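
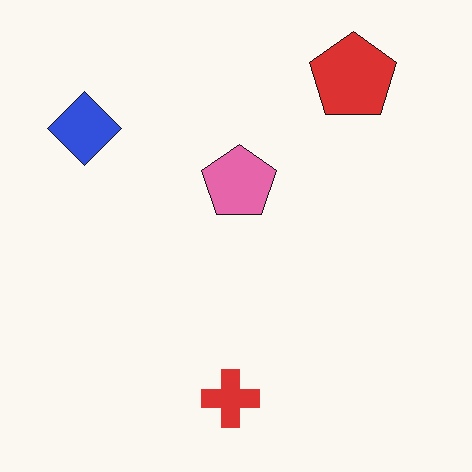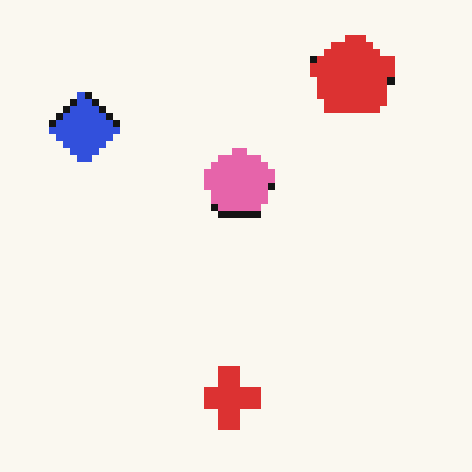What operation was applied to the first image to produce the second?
It was moderately pixelated.

Shapes are reduced to large square blocks; fine edges and outlines are lost — a downscale-then-upscale (mosaic) effect.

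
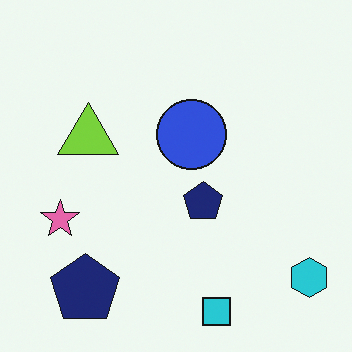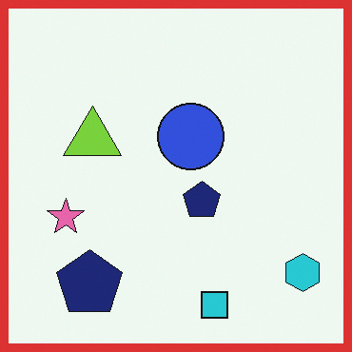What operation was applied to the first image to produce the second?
It was framed with a red border.

A solid red frame runs around the edge of the second image, with the content slightly shrunk inside it.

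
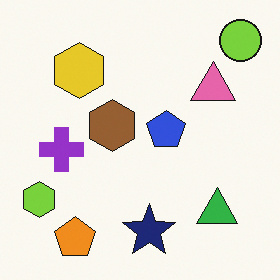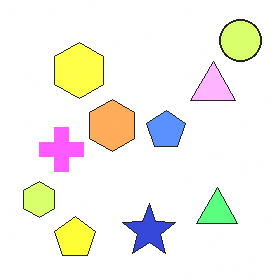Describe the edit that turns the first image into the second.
The second image is the first brightened a lot.

Every pixel — background and shapes alike — is uniformly brightened.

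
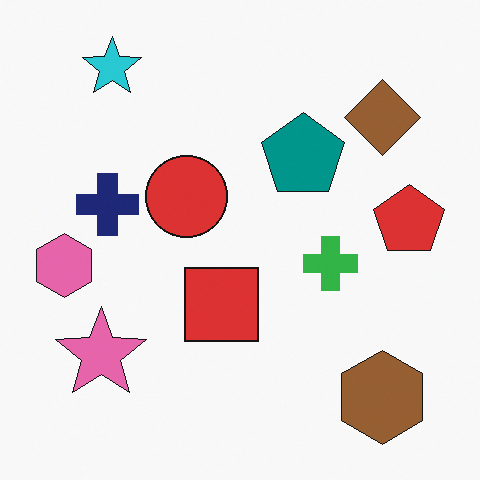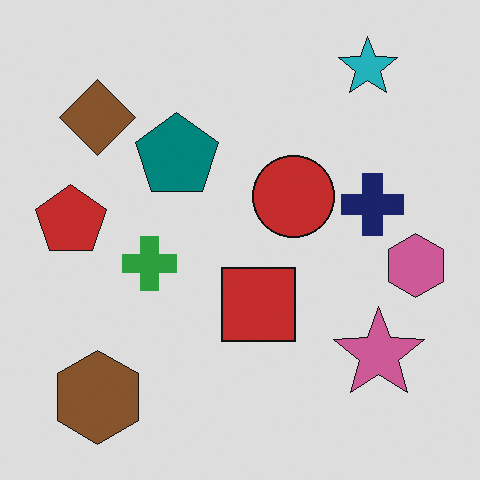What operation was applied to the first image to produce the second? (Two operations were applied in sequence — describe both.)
Flipped horizontally (left ↔ right), then slightly darkened.

The pink hexagon is in the left of the first image and the right of the second — shapes on opposite sides of the vertical midline have swapped in a mirror flip. Every pixel — background and shapes alike — is uniformly darkened.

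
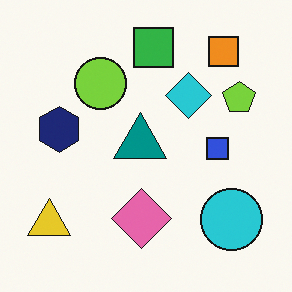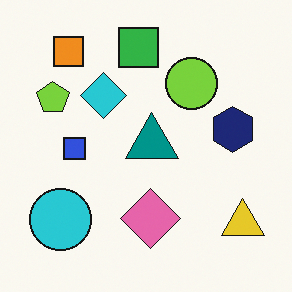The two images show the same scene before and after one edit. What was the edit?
It was flipped horizontally (left ↔ right).

The yellow triangle is in the bottom-left of the first image and the bottom-right of the second — shapes on opposite sides of the vertical midline have swapped in a mirror flip.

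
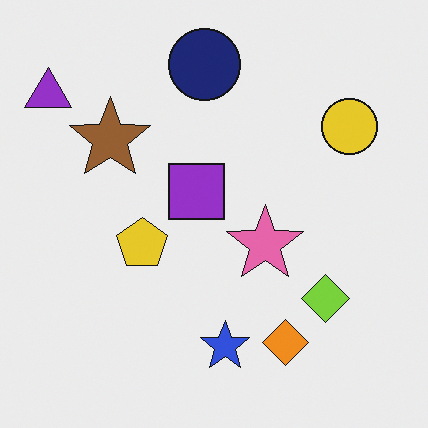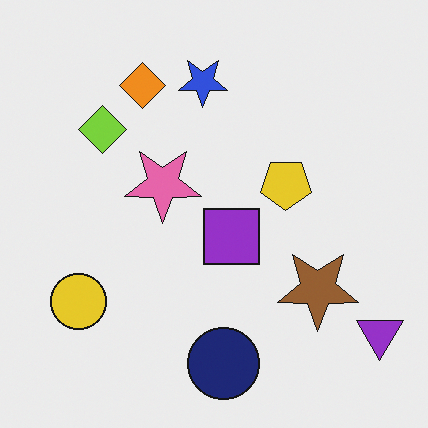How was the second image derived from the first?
The second image is the first rotated 180°.

The purple triangle sits in the top-left of the first image and the bottom-right of the second — consistent with a whole-image 180° rotation.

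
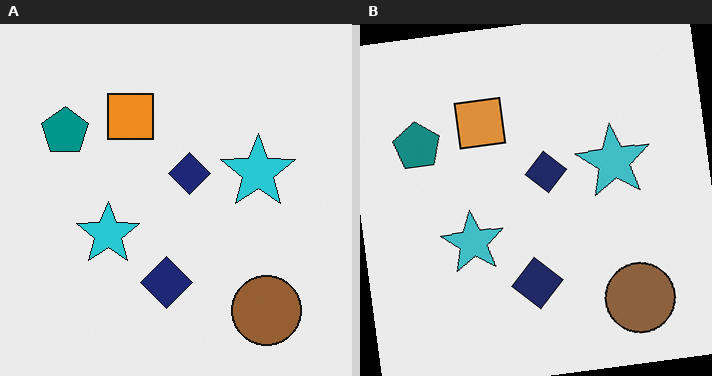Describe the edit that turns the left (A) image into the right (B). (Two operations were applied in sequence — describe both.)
This is the original image slightly desaturated, then rotated counter-clockwise by a small amount.

All colors are more muted and greyish — a global saturation change. Every shape is tilted by the same angle and the image corners show triangular fill wedges — a whole-image rotation by a non-right angle.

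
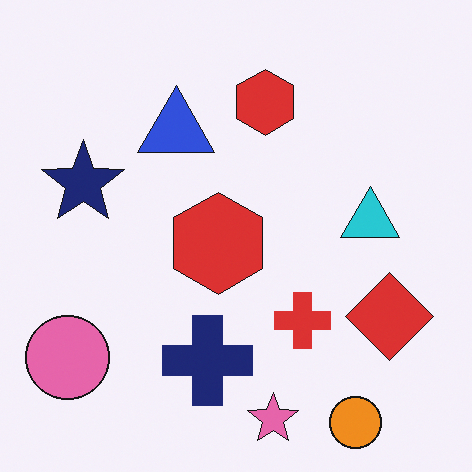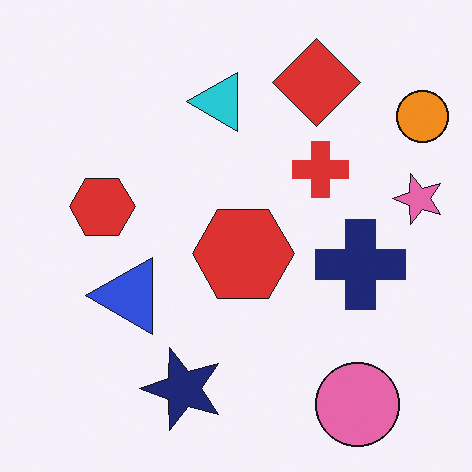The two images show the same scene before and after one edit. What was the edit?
This is the original image rotated 90° counter-clockwise.

The orange circle sits in the bottom-right of the first image and the top-right of the second — consistent with a whole-image 90° counter-clockwise rotation.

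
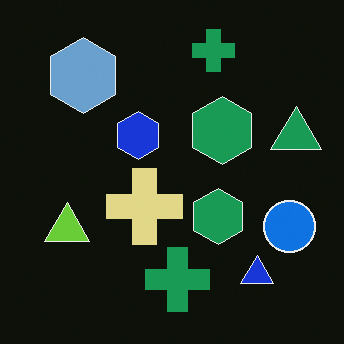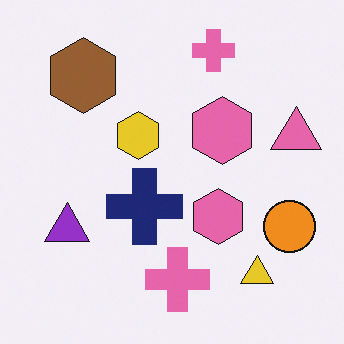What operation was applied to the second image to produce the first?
It was color-inverted (negative).

The light background has become dark and every shape's color is its complement — a photographic negative.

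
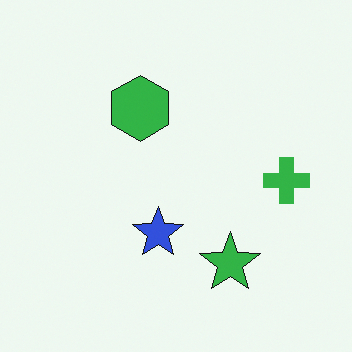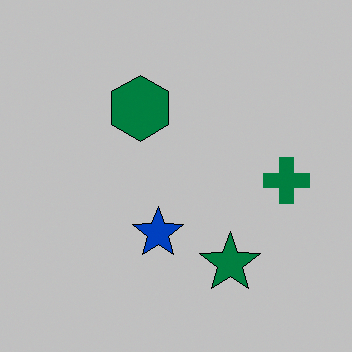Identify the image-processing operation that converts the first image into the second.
This is the original image aggressively posterized.

Each flat color has snapped to a coarser quantized level — most visibly, the near-white background has dropped to a flat grey.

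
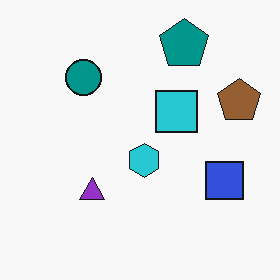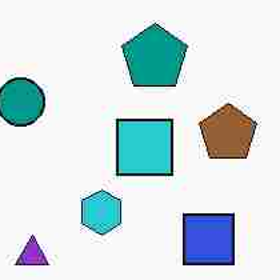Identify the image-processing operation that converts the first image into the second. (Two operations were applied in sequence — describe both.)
The second image is the first degraded with heavy JPEG compression, then cropped slightly and scaled back up.

Blocky 8×8 compression artifacts appear around shape edges and the flat background shows ringing — characteristic JPEG degradation. The visible shapes are larger and the field of view is narrower; shapes near the original edges may be partly or wholly outside the frame — a crop-and-rescale.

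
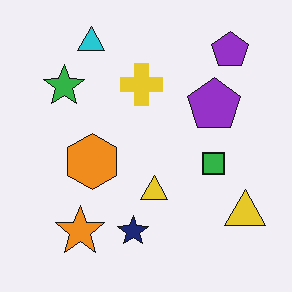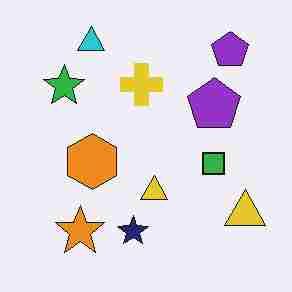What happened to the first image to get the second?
The second image is the first degraded with heavy JPEG compression.

Blocky 8×8 compression artifacts appear around shape edges and the flat background shows ringing — characteristic JPEG degradation.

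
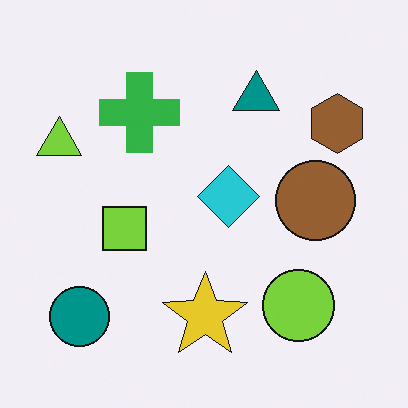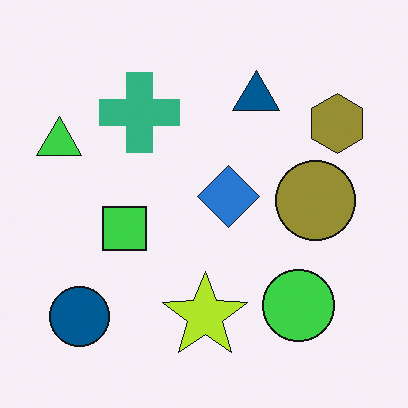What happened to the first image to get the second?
This is the original image hue-shifted by a small amount.

Every shape's color has rotated by the same amount around the hue wheel — a uniform hue shift.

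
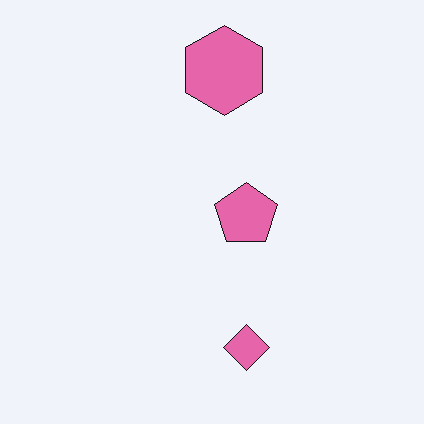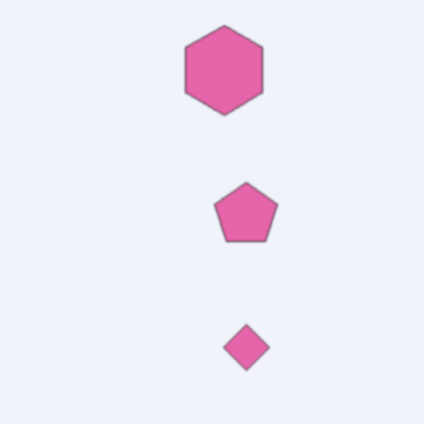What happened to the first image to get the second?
It was lightly blurred.

Shape edges and outlines are uniformly softened across the whole image.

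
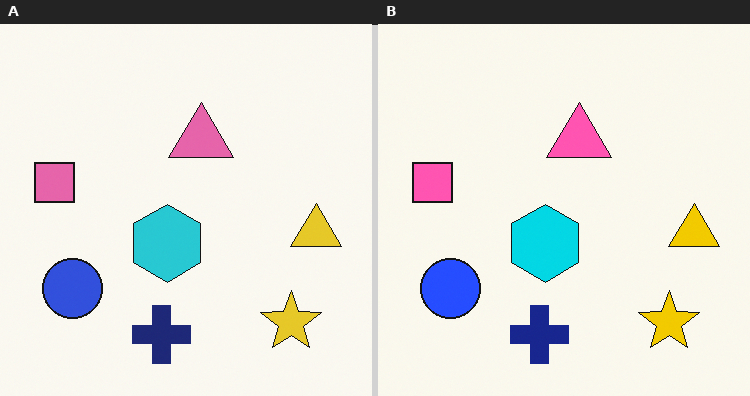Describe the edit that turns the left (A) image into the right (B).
The image was slightly oversaturated.

All colors are more vivid — a global saturation change.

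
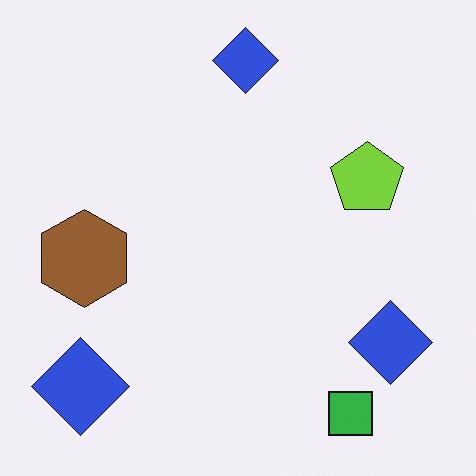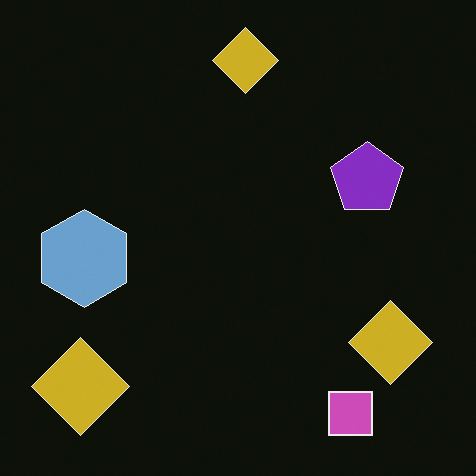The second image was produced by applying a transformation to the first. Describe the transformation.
Color-inverted (negative).

The light background has become dark and every shape's color is its complement — a photographic negative.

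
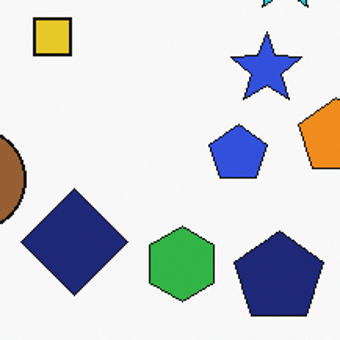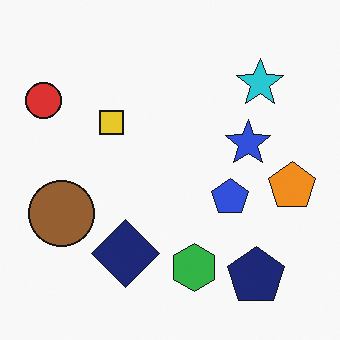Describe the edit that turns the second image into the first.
It was cropped to a modestly smaller region and rescaled.

The visible shapes are larger and the field of view is narrower; shapes near the original edges may be partly or wholly outside the frame — a crop-and-rescale.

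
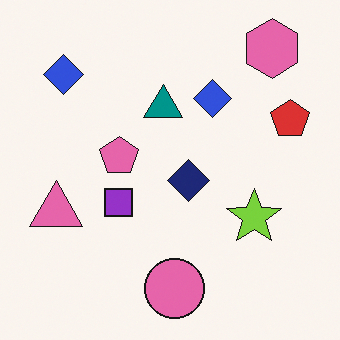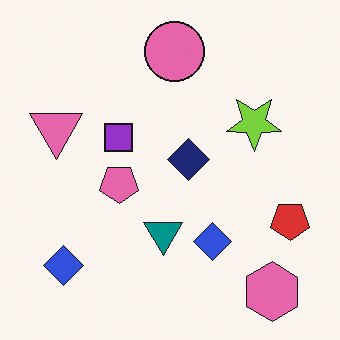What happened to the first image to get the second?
Flipped vertically (top ↔ bottom).

The pink hexagon is in the top-right of the first image and the bottom-right of the second — shapes on opposite sides of the horizontal midline have swapped in a mirror flip.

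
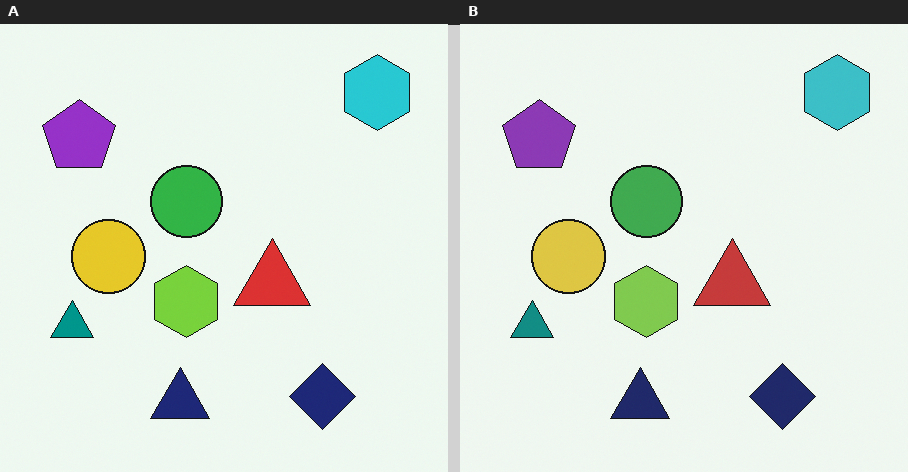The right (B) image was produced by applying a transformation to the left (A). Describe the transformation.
The right (B) image is the left (A) slightly desaturated.

All colors are more muted and greyish — a global saturation change.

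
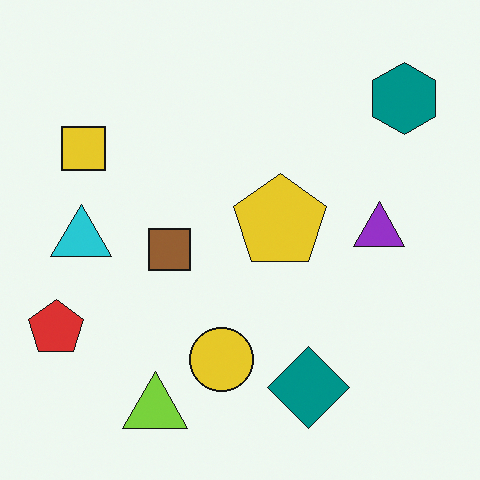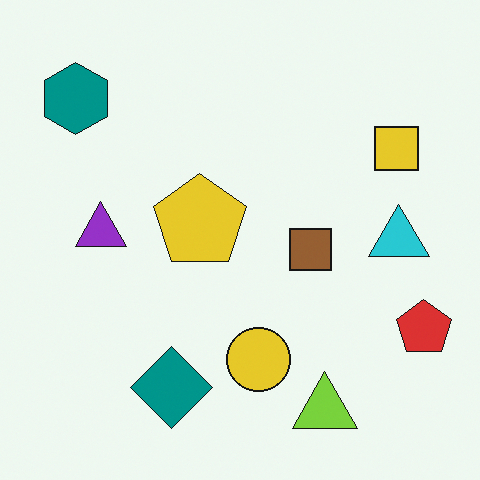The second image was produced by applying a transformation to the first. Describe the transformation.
This is the original image flipped horizontally (left ↔ right).

The red pentagon is in the bottom-left of the first image and the bottom-right of the second — shapes on opposite sides of the vertical midline have swapped in a mirror flip.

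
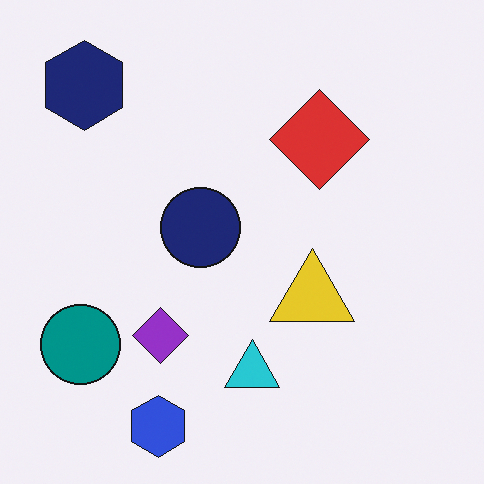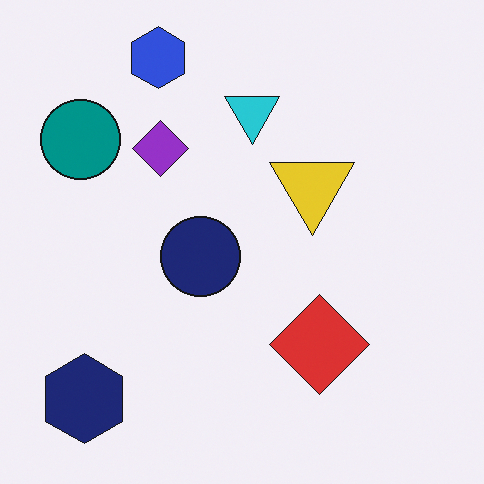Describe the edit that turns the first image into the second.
The image was flipped vertically (top ↔ bottom).

The blue hexagon is in the bottom-left of the first image and the top-left of the second — shapes on opposite sides of the horizontal midline have swapped in a mirror flip.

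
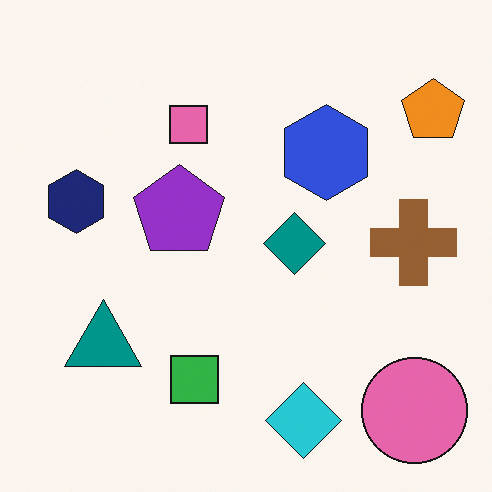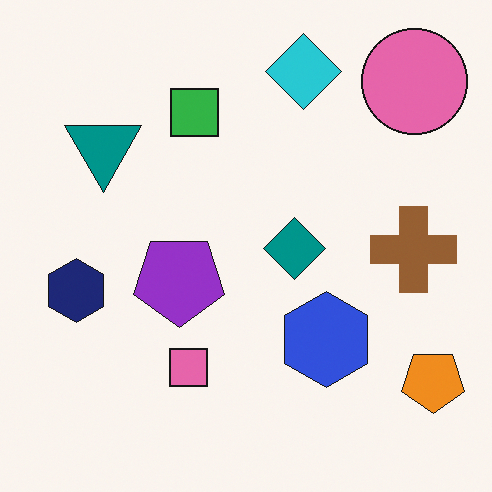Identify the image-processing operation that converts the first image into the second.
The second image is the first flipped vertically (top ↔ bottom).

The cyan diamond is in the bottom of the first image and the top of the second — shapes on opposite sides of the horizontal midline have swapped in a mirror flip.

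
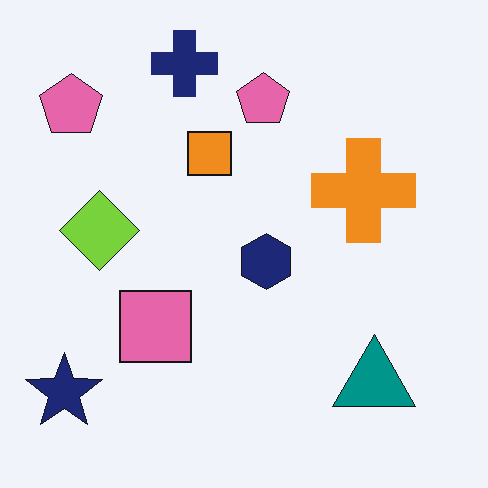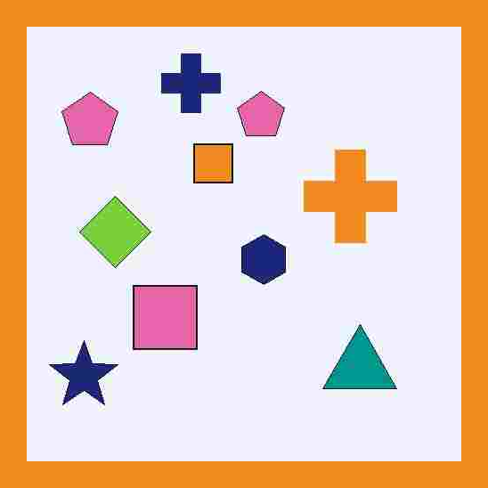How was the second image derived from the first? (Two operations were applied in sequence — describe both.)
This is the original image degraded with heavy JPEG compression, then framed with a orange border.

Blocky 8×8 compression artifacts appear around shape edges and the flat background shows ringing — characteristic JPEG degradation. A solid orange frame runs around the edge of the second image, with the content slightly shrunk inside it.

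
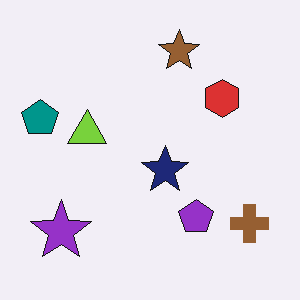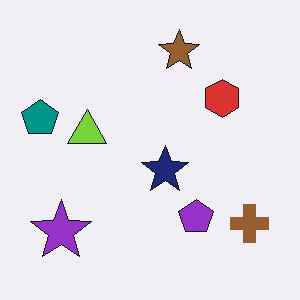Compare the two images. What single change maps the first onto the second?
JPEG-compressed with visible artifacts.

Blocky 8×8 compression artifacts appear around shape edges and the flat background shows ringing — characteristic JPEG degradation.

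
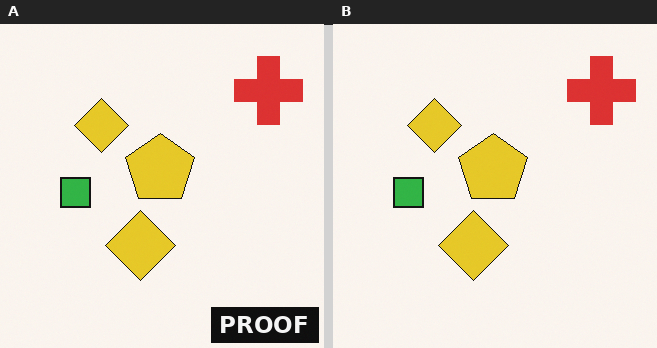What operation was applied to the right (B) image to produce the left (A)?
The image was watermarked with the text "PROOF" in the lower-right corner.

A dark label reading "PROOF" appears in the lower-right corner.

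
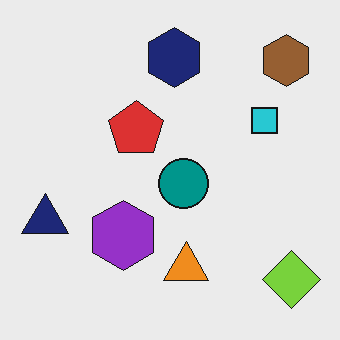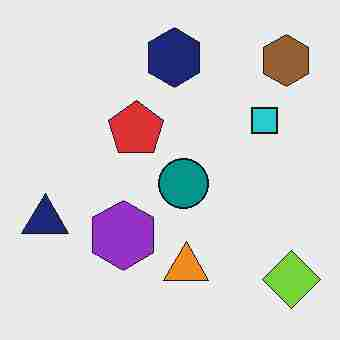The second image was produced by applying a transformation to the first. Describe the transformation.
The transformation is: degraded with heavy JPEG compression.

Blocky 8×8 compression artifacts appear around shape edges and the flat background shows ringing — characteristic JPEG degradation.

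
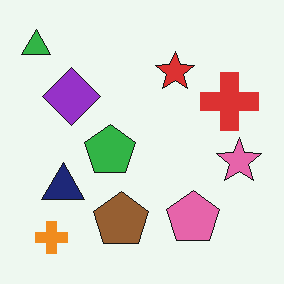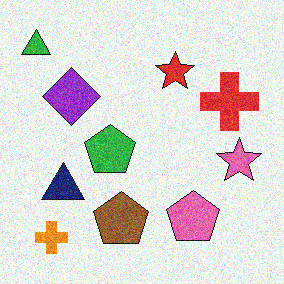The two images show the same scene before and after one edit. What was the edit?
The image was degraded with moderate additive noise.

Random speckle covers the whole image, including the flat background.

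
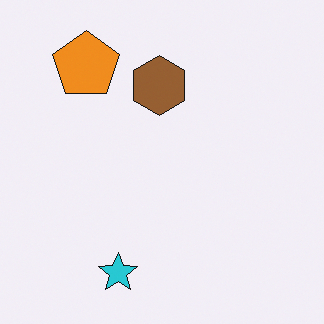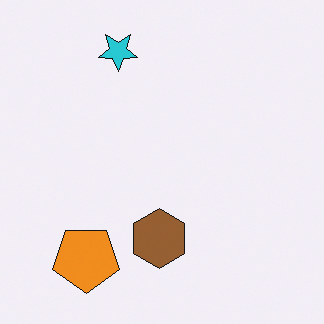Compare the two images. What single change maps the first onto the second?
The image was flipped vertically (top ↔ bottom).

The cyan star is in the bottom of the first image and the top of the second — shapes on opposite sides of the horizontal midline have swapped in a mirror flip.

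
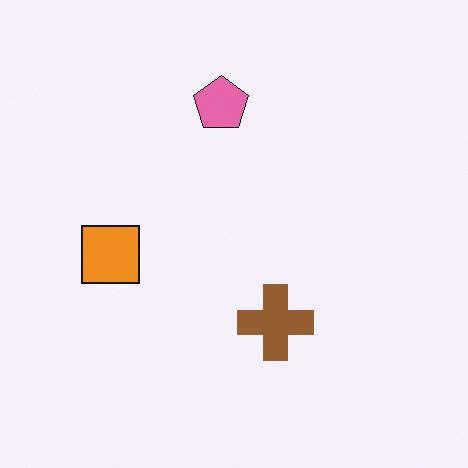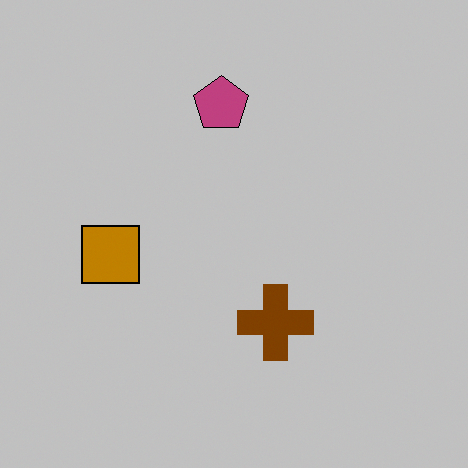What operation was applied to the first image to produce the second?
This is the original image heavily posterized to just a handful of flat colors.

Each flat color has snapped to a coarser quantized level — most visibly, the near-white background has dropped to a flat grey.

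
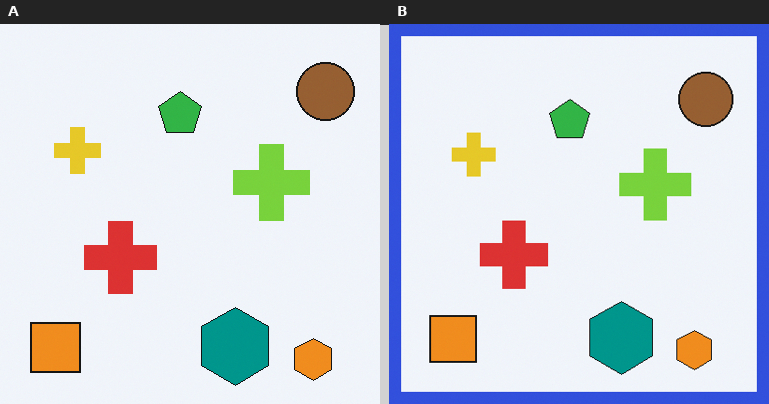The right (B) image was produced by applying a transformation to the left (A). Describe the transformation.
This is the original image framed with a blue border.

A solid blue frame runs around the edge of the right (B) image, with the content slightly shrunk inside it.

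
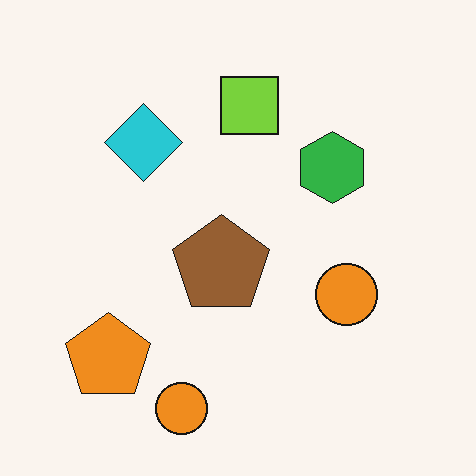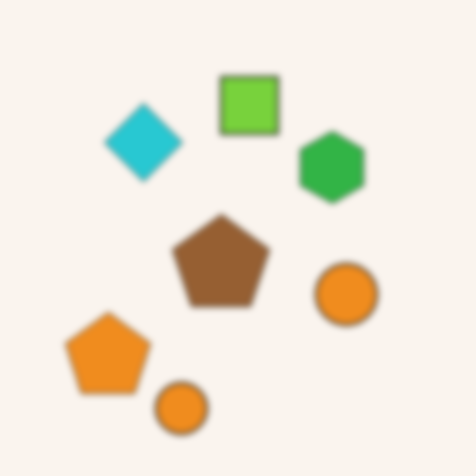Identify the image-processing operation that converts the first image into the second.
It was noticeably gaussian-blurred.

Shape edges and outlines are uniformly softened across the whole image.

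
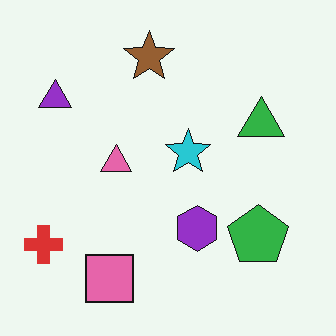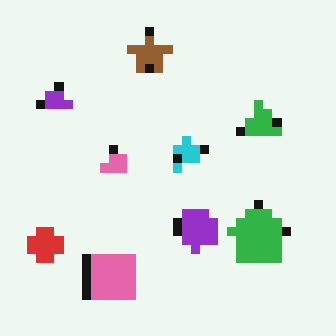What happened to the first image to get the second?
The second image is the first coarsely pixelated.

Shapes are reduced to large square blocks; fine edges and outlines are lost — a downscale-then-upscale (mosaic) effect.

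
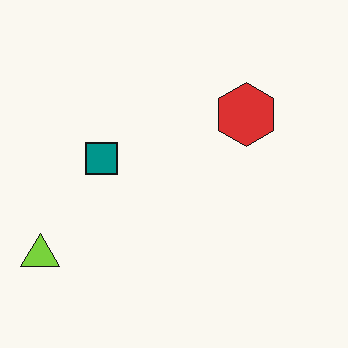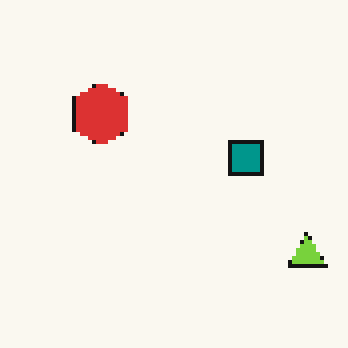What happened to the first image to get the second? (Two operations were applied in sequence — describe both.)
The second image is the first flipped horizontally (left ↔ right), then mildly pixelated.

The lime triangle is in the bottom-left of the first image and the bottom-right of the second — shapes on opposite sides of the vertical midline have swapped in a mirror flip. Shapes are reduced to large square blocks; fine edges and outlines are lost — a downscale-then-upscale (mosaic) effect.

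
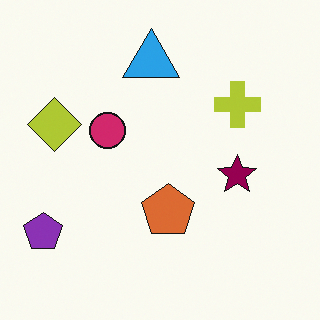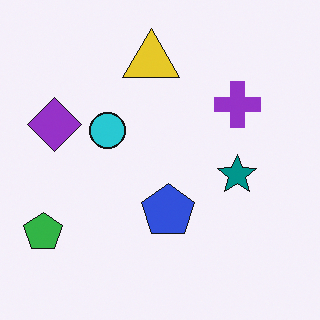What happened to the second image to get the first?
Hue-shifted through roughly a third of the color wheel.

Every shape's color has rotated by the same amount around the hue wheel — a uniform hue shift.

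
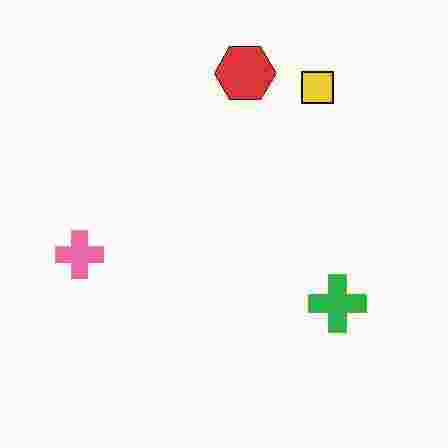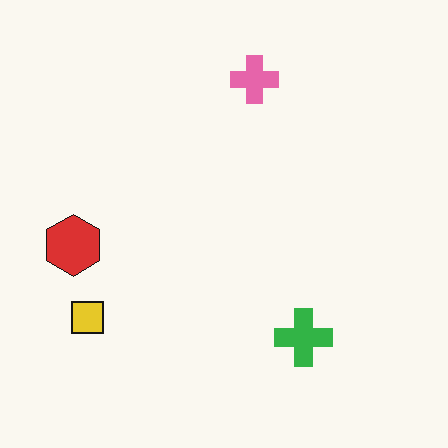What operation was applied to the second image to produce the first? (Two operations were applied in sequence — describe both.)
The image was transposed (reflected across the top-left ↔ bottom-right diagonal), then heavily JPEG-compressed with obvious blocking artifacts.

Shapes have swapped their row and column positions — what was in the top-right is now in the bottom-left — a diagonal reflection. Blocky 8×8 compression artifacts appear around shape edges and the flat background shows ringing — characteristic JPEG degradation.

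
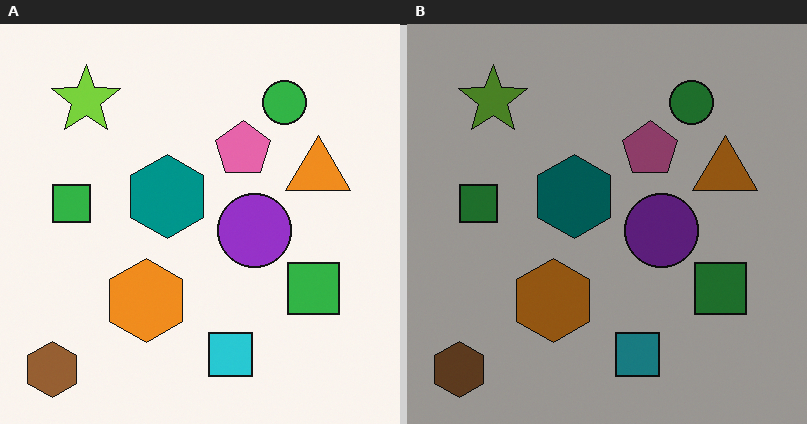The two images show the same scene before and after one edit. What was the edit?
The right (B) image is the left (A) substantially darkened.

Every pixel — background and shapes alike — is uniformly darkened.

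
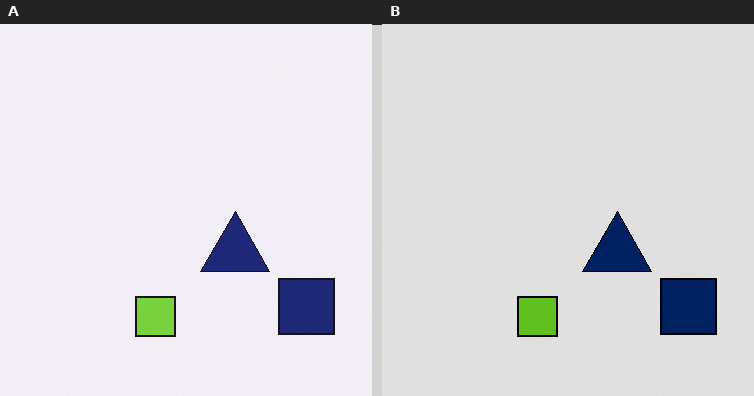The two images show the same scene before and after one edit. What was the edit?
The right (B) image is the left (A) posterized to a reduced palette.

Each flat color has snapped to a coarser quantized level — most visibly, the near-white background has dropped to a flat grey.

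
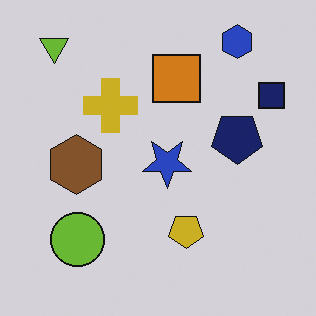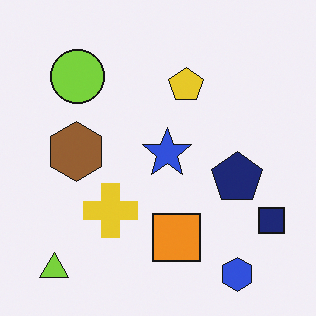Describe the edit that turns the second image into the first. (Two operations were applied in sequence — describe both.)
Flipped vertically (top ↔ bottom), then slightly darkened.

The blue hexagon is in the bottom-right of the second image and the top-right of the first — shapes on opposite sides of the horizontal midline have swapped in a mirror flip. Every pixel — background and shapes alike — is uniformly darkened.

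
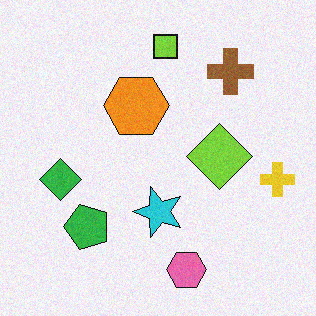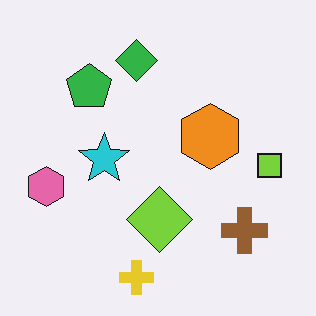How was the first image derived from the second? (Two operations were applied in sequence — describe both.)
It was rotated 90° counter-clockwise, then degraded with subtle gaussian noise.

The yellow cross sits in the bottom of the second image and the right of the first — consistent with a whole-image 90° counter-clockwise rotation. Random speckle covers the whole image, including the flat background.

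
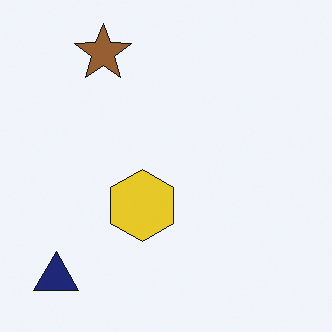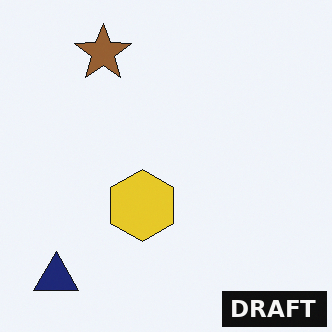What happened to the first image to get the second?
The image was watermarked with the text "DRAFT" in the lower-right corner.

A dark label reading "DRAFT" appears in the lower-right corner.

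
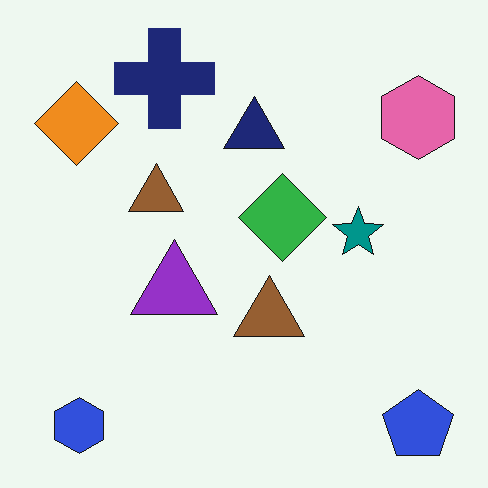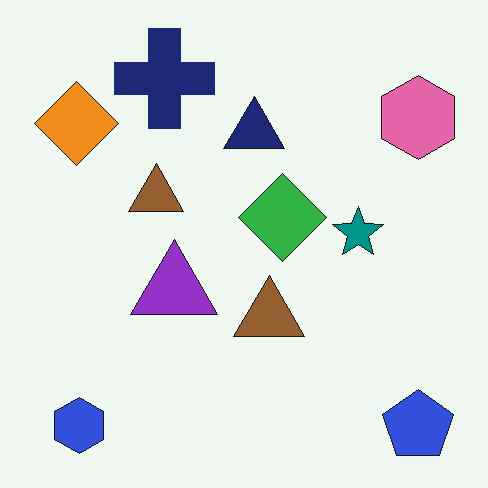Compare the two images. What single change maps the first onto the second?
The second image is the first given moderate JPEG compression.

Blocky 8×8 compression artifacts appear around shape edges and the flat background shows ringing — characteristic JPEG degradation.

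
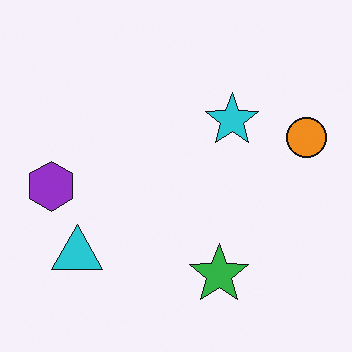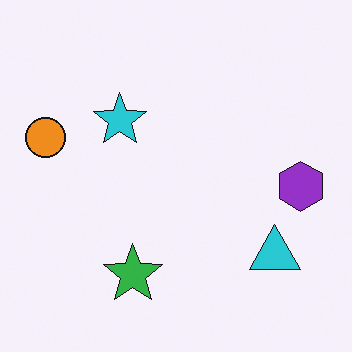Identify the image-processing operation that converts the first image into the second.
It was flipped horizontally (left ↔ right).

The orange circle is in the right of the first image and the left of the second — shapes on opposite sides of the vertical midline have swapped in a mirror flip.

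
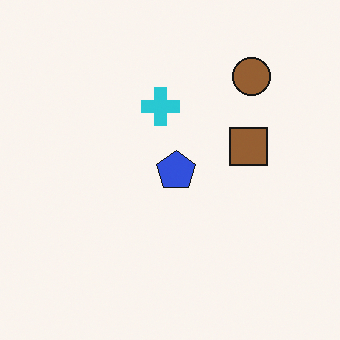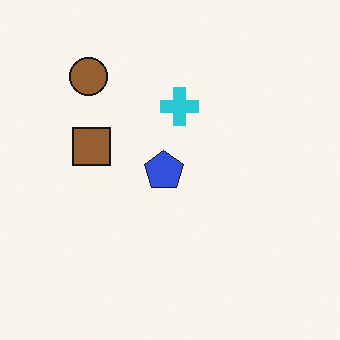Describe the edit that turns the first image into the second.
The second image is the first flipped horizontally (left ↔ right).

The brown circle is in the top-right of the first image and the top-left of the second — shapes on opposite sides of the vertical midline have swapped in a mirror flip.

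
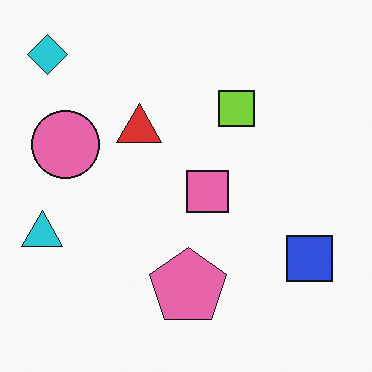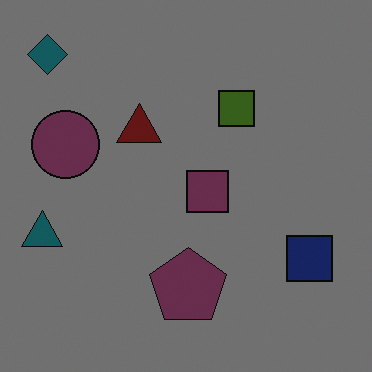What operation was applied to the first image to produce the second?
The second image is the first substantially darkened.

Every pixel — background and shapes alike — is uniformly darkened.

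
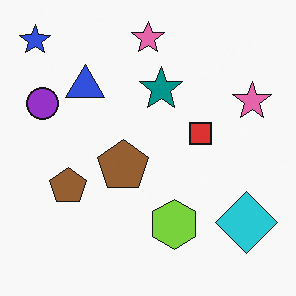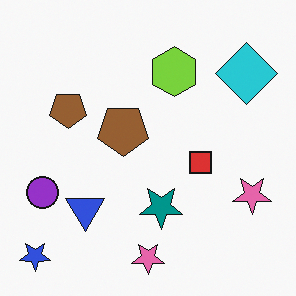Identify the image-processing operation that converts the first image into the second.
This is the original image flipped vertically (top ↔ bottom).

The blue star is in the top-left of the first image and the bottom-left of the second — shapes on opposite sides of the horizontal midline have swapped in a mirror flip.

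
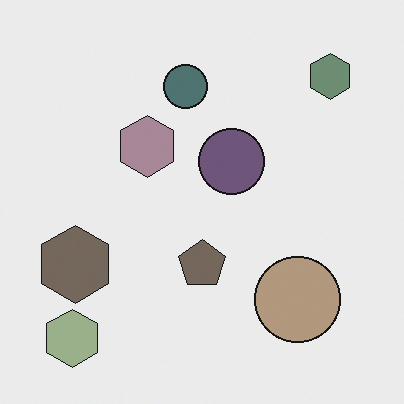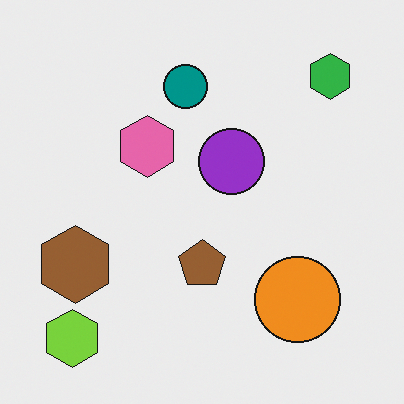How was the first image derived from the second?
Heavily desaturated.

All colors are more muted and greyish — a global saturation change.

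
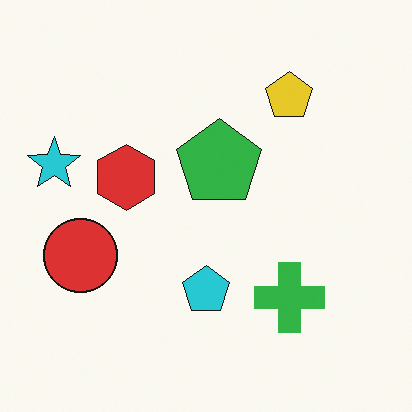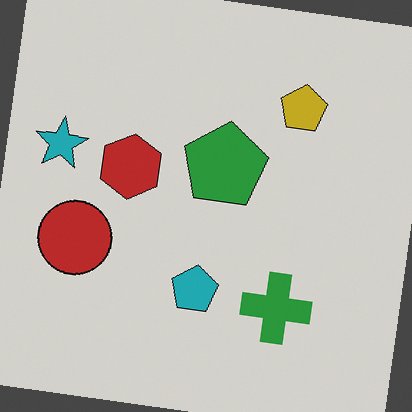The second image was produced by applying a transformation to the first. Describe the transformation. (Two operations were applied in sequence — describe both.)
Slightly darkened, then rotated clockwise by a small amount.

Every pixel — background and shapes alike — is uniformly darkened. Every shape is tilted by the same angle and the image corners show triangular fill wedges — a whole-image rotation by a non-right angle.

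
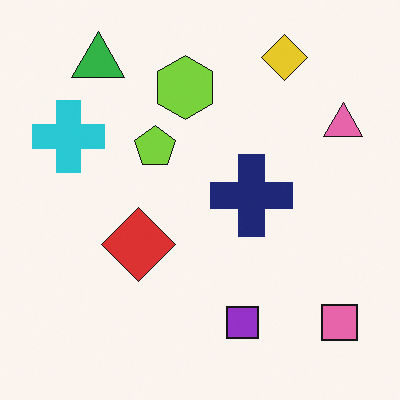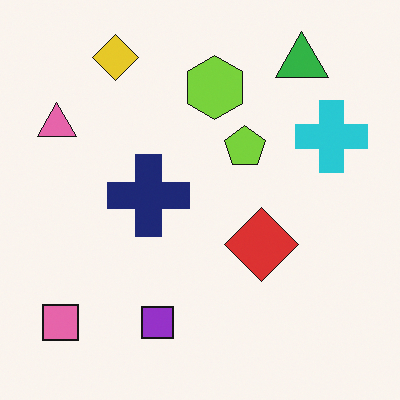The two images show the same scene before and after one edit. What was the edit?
Flipped horizontally (left ↔ right).

The pink triangle is in the top-right of the first image and the top-left of the second — shapes on opposite sides of the vertical midline have swapped in a mirror flip.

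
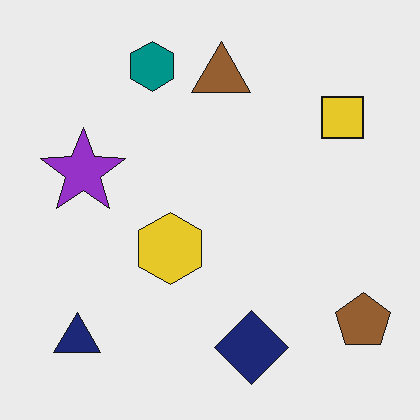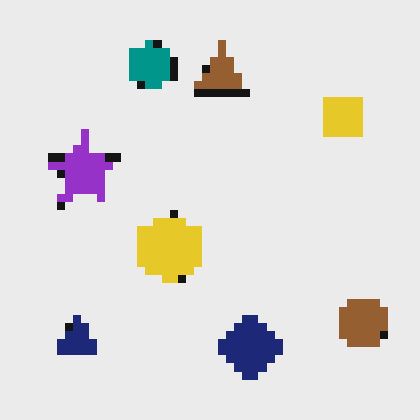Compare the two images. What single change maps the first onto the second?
The image was pixelated into visible square blocks.

Shapes are reduced to large square blocks; fine edges and outlines are lost — a downscale-then-upscale (mosaic) effect.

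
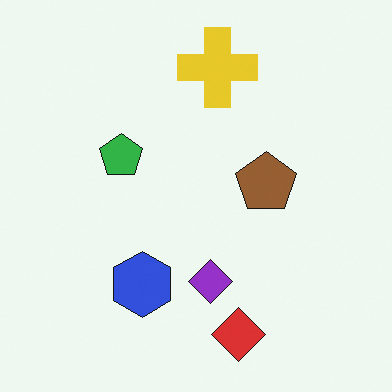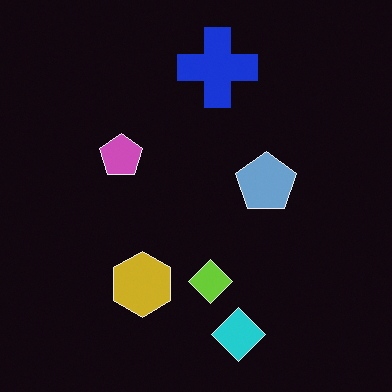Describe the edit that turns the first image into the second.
This is the original image color-inverted (negative).

The light background has become dark and every shape's color is its complement — a photographic negative.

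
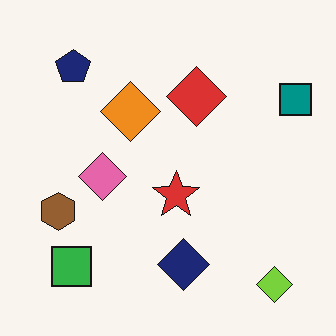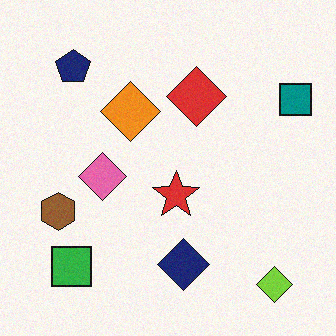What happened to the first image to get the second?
It was degraded with a light layer of grain.

Random speckle covers the whole image, including the flat background.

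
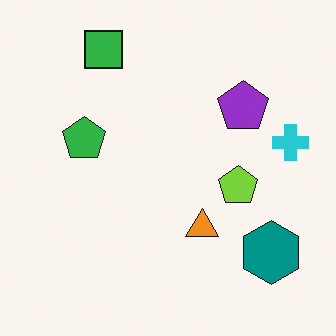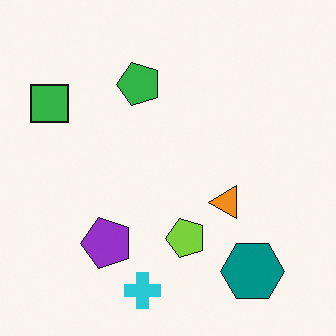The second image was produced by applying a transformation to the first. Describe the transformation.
It was transposed (reflected across the top-left ↔ bottom-right diagonal).

Shapes have swapped their row and column positions — what was in the top-right is now in the bottom-left — a diagonal reflection.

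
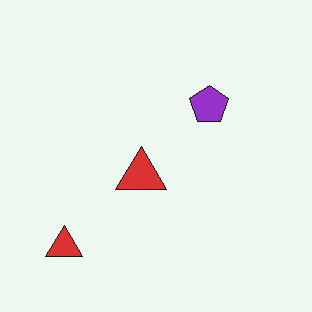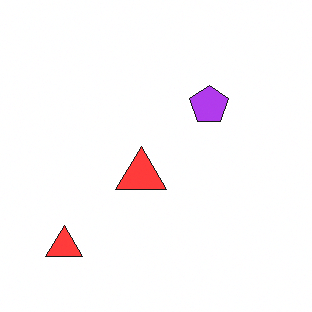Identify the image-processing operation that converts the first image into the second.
It was brightened a little.

Every pixel — background and shapes alike — is uniformly brightened.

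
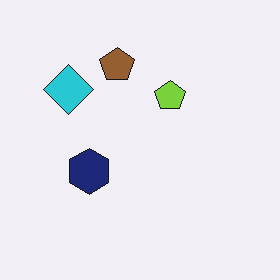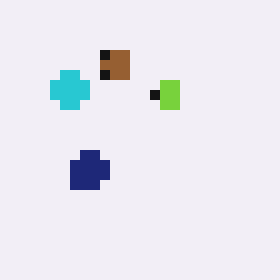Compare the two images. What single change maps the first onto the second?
It was coarsely pixelated.

Shapes are reduced to large square blocks; fine edges and outlines are lost — a downscale-then-upscale (mosaic) effect.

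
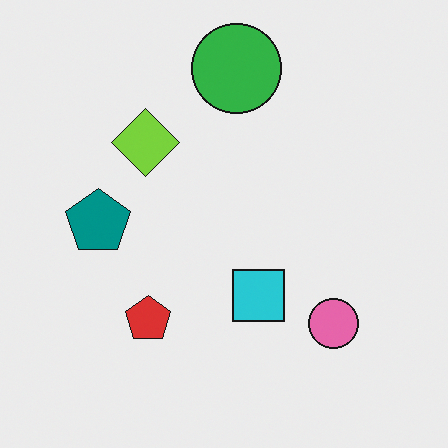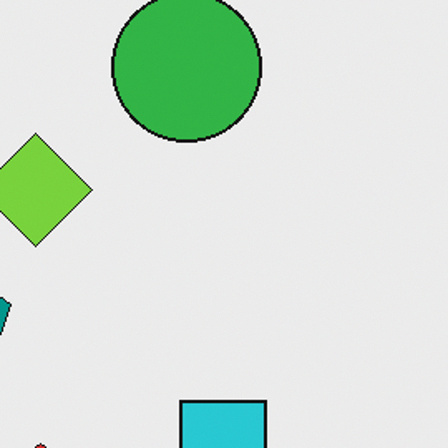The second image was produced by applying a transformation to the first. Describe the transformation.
The second image is the first cropped to a noticeably smaller region and rescaled.

The visible shapes are larger and the field of view is narrower; shapes near the original edges may be partly or wholly outside the frame — a crop-and-rescale.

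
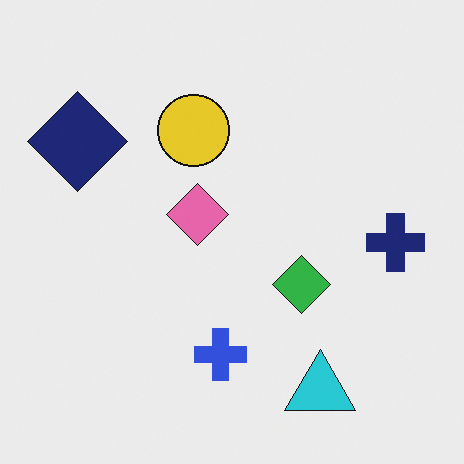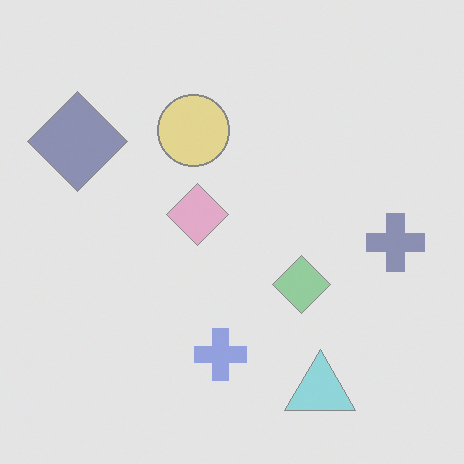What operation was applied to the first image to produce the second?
This is the original image washed out (contrast reduced).

Tones are pushed toward mid-grey across the whole image — a global contrast change.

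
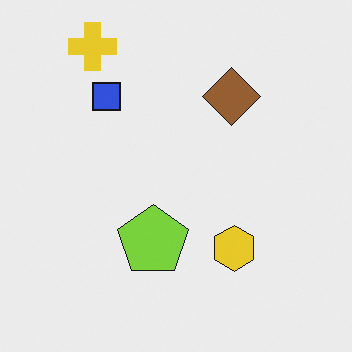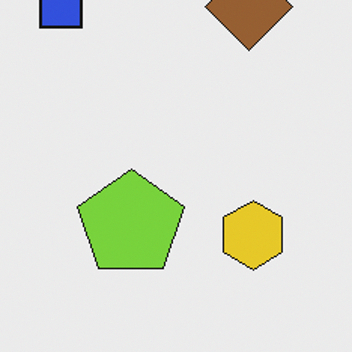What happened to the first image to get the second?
The image was cropped to a modestly smaller region and rescaled.

The visible shapes are larger and the field of view is narrower; shapes near the original edges may be partly or wholly outside the frame — a crop-and-rescale.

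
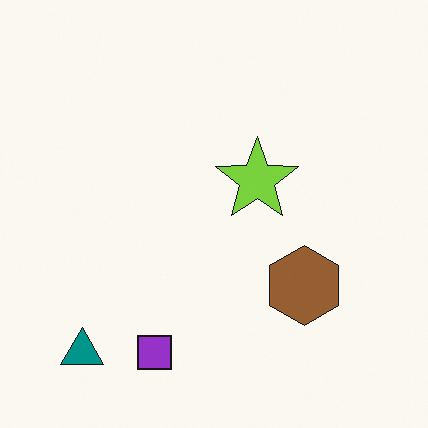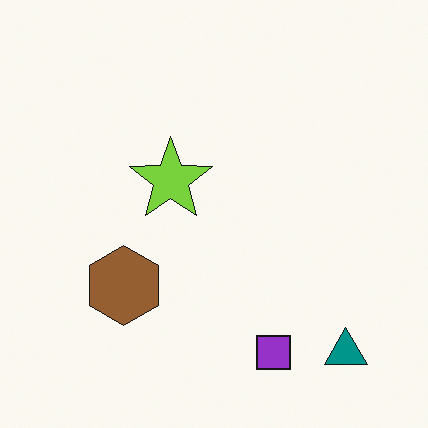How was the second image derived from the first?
The second image is the first flipped horizontally (left ↔ right).

The teal triangle is in the bottom-left of the first image and the bottom-right of the second — shapes on opposite sides of the vertical midline have swapped in a mirror flip.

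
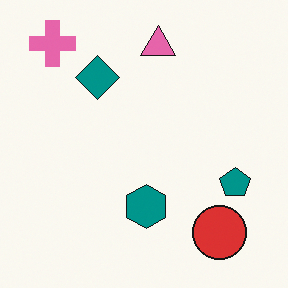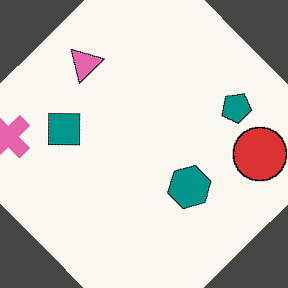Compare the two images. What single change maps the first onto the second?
It was rotated counter-clockwise by a large amount — several tens of degrees.

Every shape is tilted by the same angle and the image corners show triangular fill wedges — a whole-image rotation by a non-right angle.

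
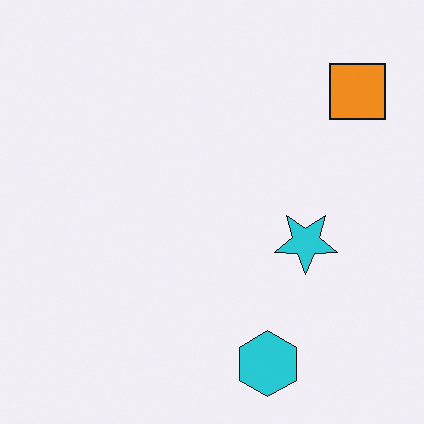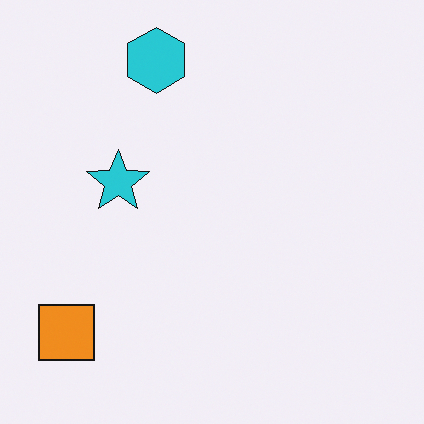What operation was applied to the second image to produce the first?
The image was rotated 180°.

The orange square sits in the bottom-left of the second image and the top-right of the first — consistent with a whole-image 180° rotation.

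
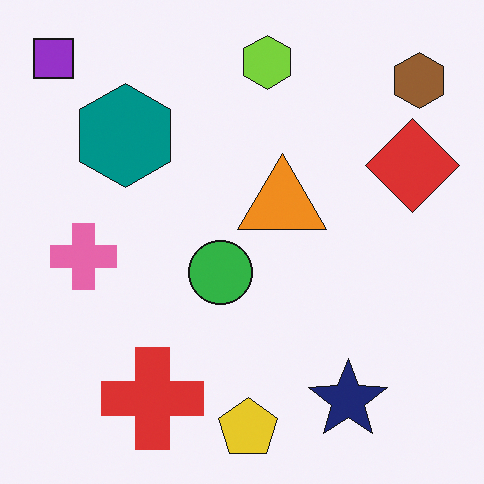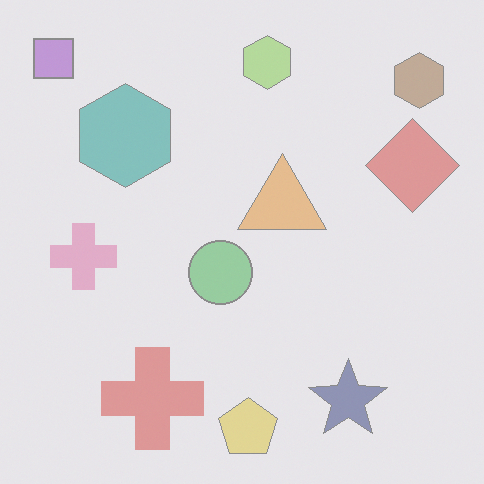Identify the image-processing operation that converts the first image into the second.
This is the original image given much lower contrast.

Tones are pushed toward mid-grey across the whole image — a global contrast change.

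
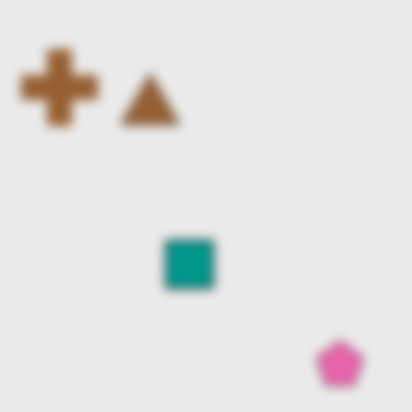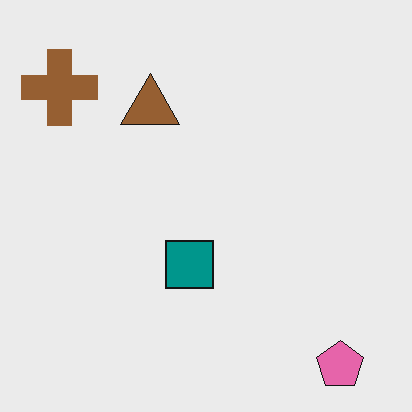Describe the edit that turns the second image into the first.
The transformation is: heavily blurred.

Shape edges and outlines are uniformly softened across the whole image.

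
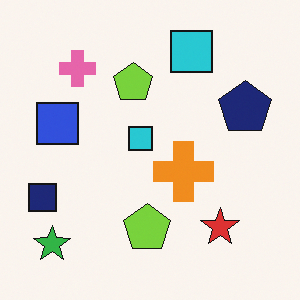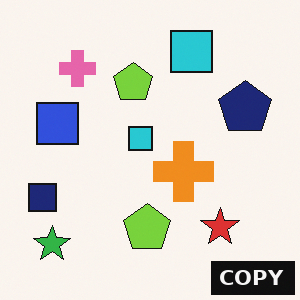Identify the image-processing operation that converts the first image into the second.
The transformation is: watermarked with the text "COPY" in the lower-right corner.

A dark label reading "COPY" appears in the lower-right corner.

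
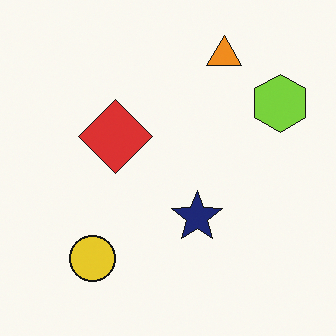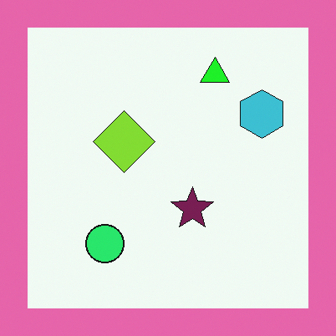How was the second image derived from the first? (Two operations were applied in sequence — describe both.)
The transformation is: hue-shifted noticeably, then framed with a pink border.

Every shape's color has rotated by the same amount around the hue wheel — a uniform hue shift. A solid pink frame runs around the edge of the second image, with the content slightly shrunk inside it.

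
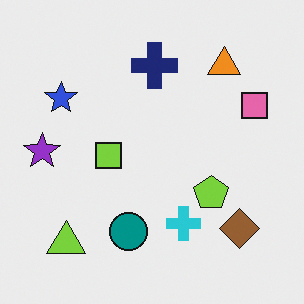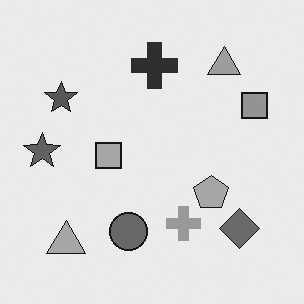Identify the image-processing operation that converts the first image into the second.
This is the original image converted to grayscale.

All color is removed — every shape is now a shade of grey.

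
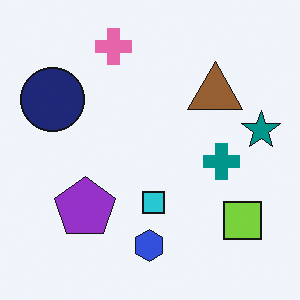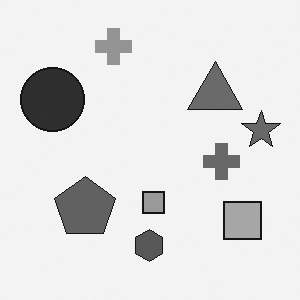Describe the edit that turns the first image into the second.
Converted to grayscale.

All color is removed — every shape is now a shade of grey.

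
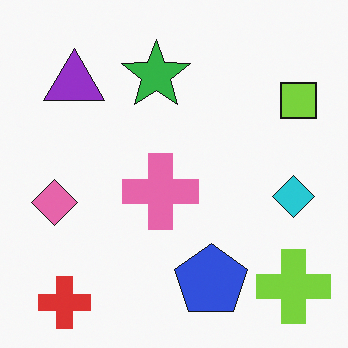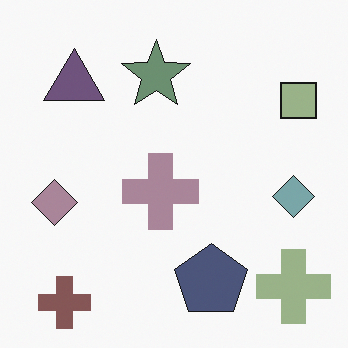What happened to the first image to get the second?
The image was made much more muted (saturation change).

All colors are more muted and greyish — a global saturation change.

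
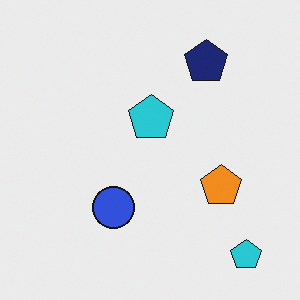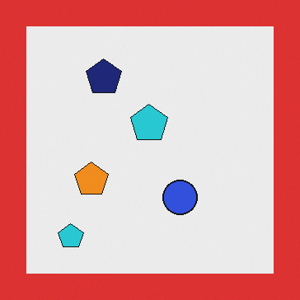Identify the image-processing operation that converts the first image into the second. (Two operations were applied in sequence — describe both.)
It was flipped horizontally (left ↔ right), then framed with a red border.

The orange pentagon is in the right of the first image and the left of the second — shapes on opposite sides of the vertical midline have swapped in a mirror flip. A solid red frame runs around the edge of the second image, with the content slightly shrunk inside it.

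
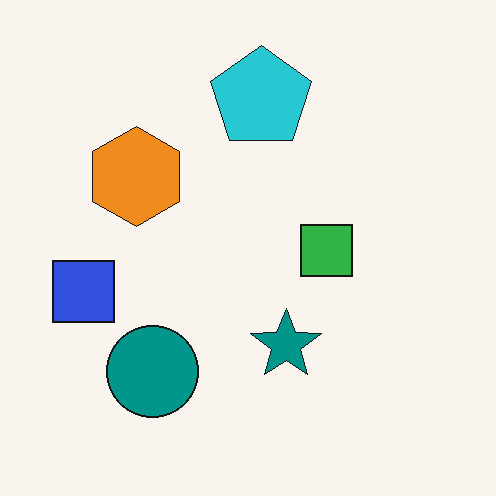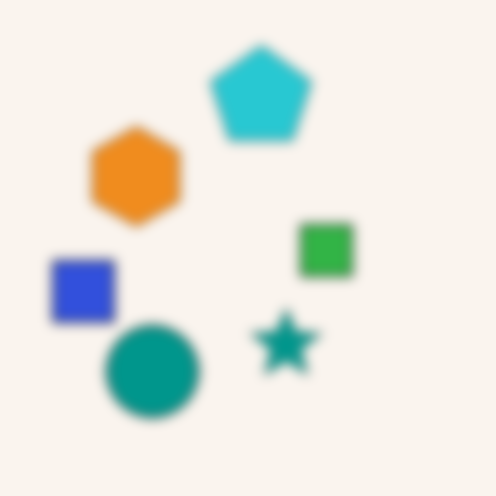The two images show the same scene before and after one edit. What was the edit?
The image was strongly gaussian-blurred.

Shape edges and outlines are uniformly softened across the whole image.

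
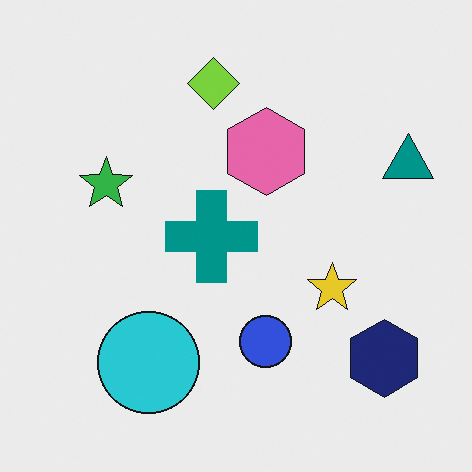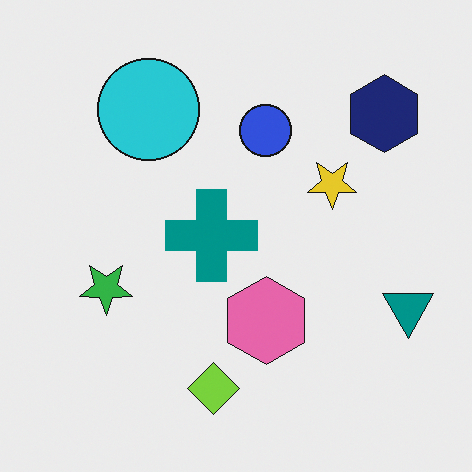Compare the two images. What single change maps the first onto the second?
The second image is the first flipped vertically (top ↔ bottom).

The lime diamond is in the top of the first image and the bottom of the second — shapes on opposite sides of the horizontal midline have swapped in a mirror flip.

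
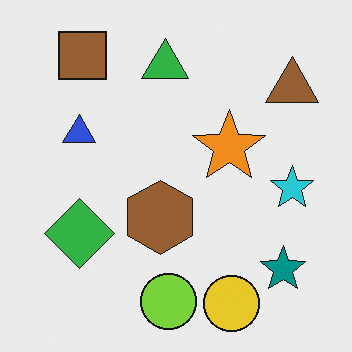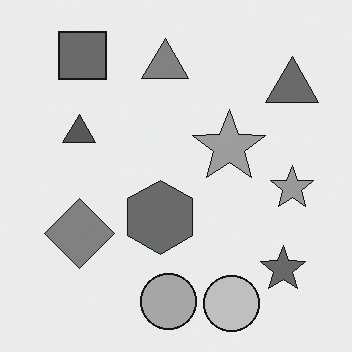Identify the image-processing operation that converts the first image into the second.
It was converted to grayscale.

All color is removed — every shape is now a shade of grey.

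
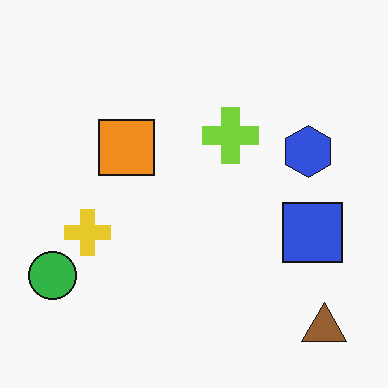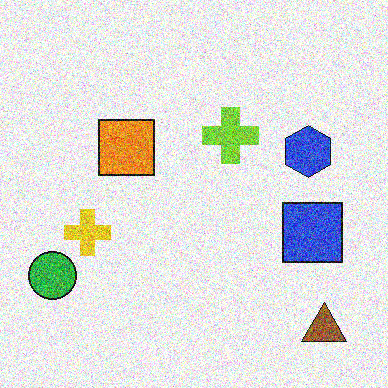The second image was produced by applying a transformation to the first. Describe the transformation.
It was degraded with a thick layer of grain.

Random speckle covers the whole image, including the flat background.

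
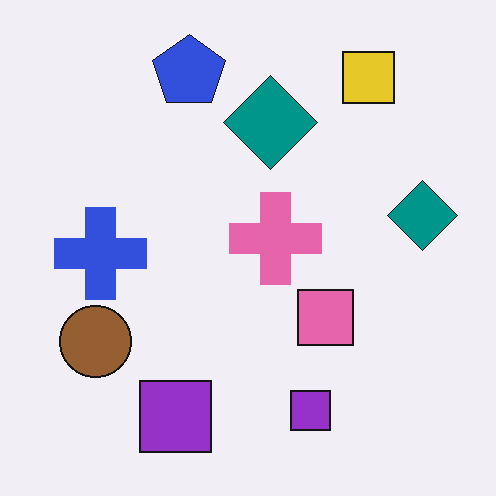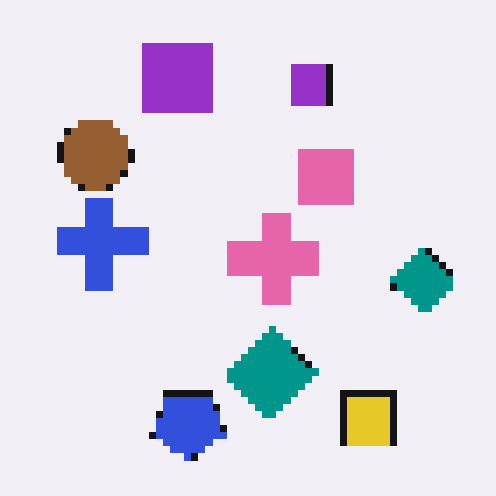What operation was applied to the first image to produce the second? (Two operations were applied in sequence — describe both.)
It was flipped vertically (top ↔ bottom), then pixelated into visible square blocks.

The blue pentagon is in the top of the first image and the bottom of the second — shapes on opposite sides of the horizontal midline have swapped in a mirror flip. Shapes are reduced to large square blocks; fine edges and outlines are lost — a downscale-then-upscale (mosaic) effect.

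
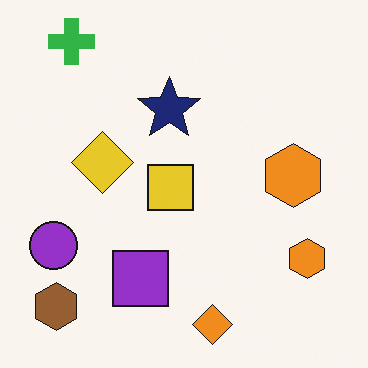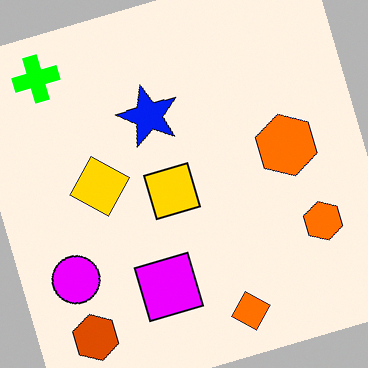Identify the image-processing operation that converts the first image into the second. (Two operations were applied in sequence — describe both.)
The second image is the first rotated counter-clockwise by a moderate amount, then heavily oversaturated.

Every shape is tilted by the same angle and the image corners show triangular fill wedges — a whole-image rotation by a non-right angle. All colors are more vivid — a global saturation change.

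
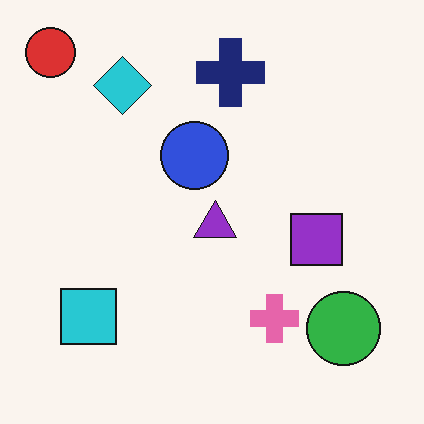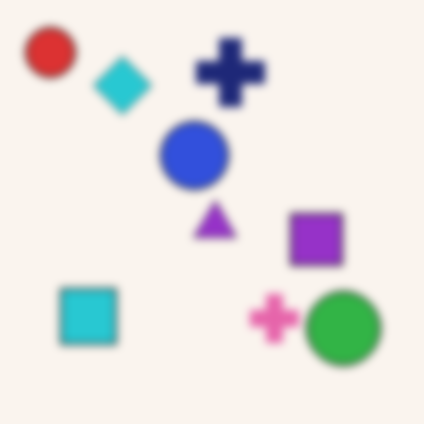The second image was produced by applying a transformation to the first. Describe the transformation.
Noticeably gaussian-blurred.

Shape edges and outlines are uniformly softened across the whole image.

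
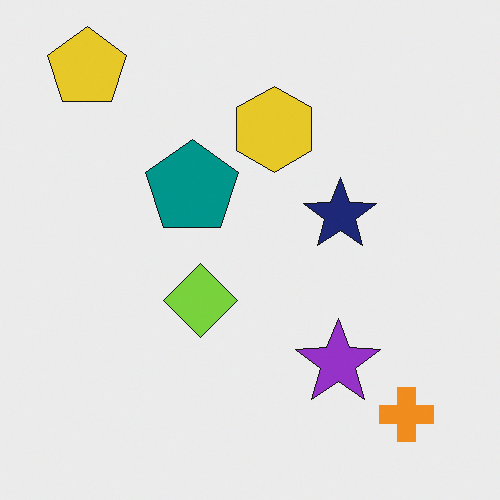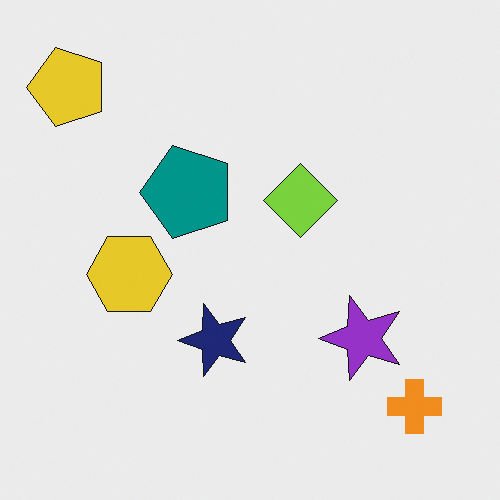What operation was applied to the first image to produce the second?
The second image is the first transposed (reflected across the top-left ↔ bottom-right diagonal).

Shapes have swapped their row and column positions — what was in the top-right is now in the bottom-left — a diagonal reflection.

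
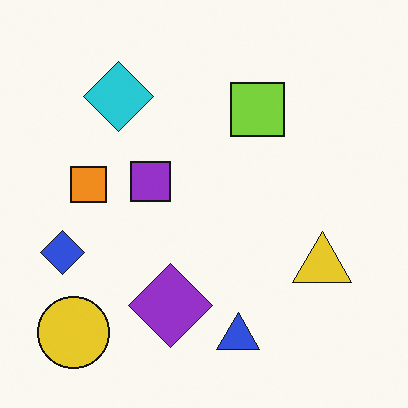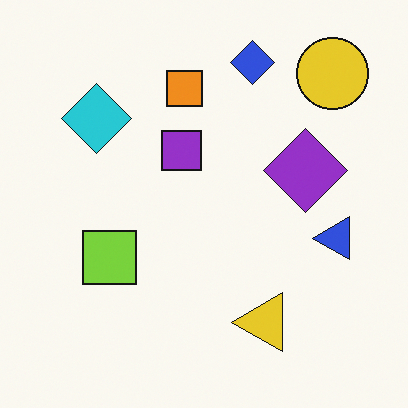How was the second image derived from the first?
Transposed (reflected across the top-left ↔ bottom-right diagonal).

Shapes have swapped their row and column positions — what was in the top-right is now in the bottom-left — a diagonal reflection.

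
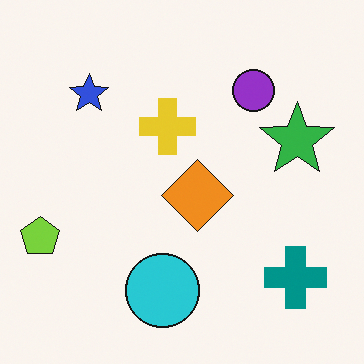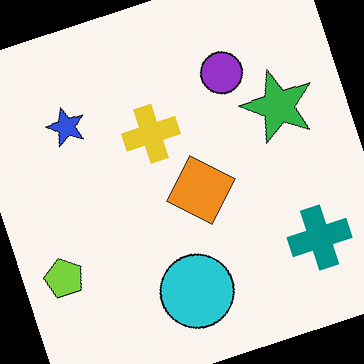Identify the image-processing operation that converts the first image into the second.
The transformation is: rotated counter-clockwise by a moderate amount.

Every shape is tilted by the same angle and the image corners show triangular fill wedges — a whole-image rotation by a non-right angle.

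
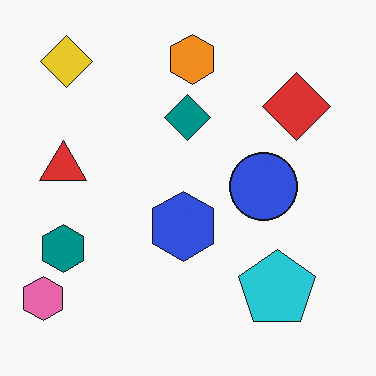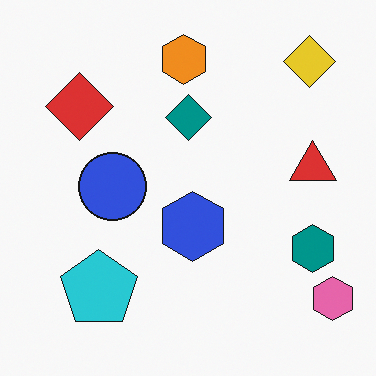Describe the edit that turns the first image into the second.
The transformation is: flipped horizontally (left ↔ right).

The pink hexagon is in the bottom-left of the first image and the bottom-right of the second — shapes on opposite sides of the vertical midline have swapped in a mirror flip.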